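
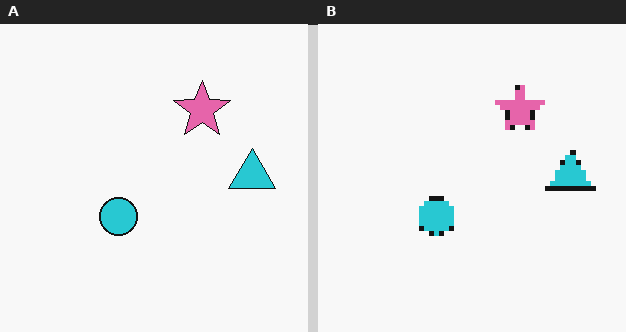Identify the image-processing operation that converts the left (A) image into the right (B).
It was lightly pixelated (a mild mosaic effect).

Shapes are reduced to large square blocks; fine edges and outlines are lost — a downscale-then-upscale (mosaic) effect.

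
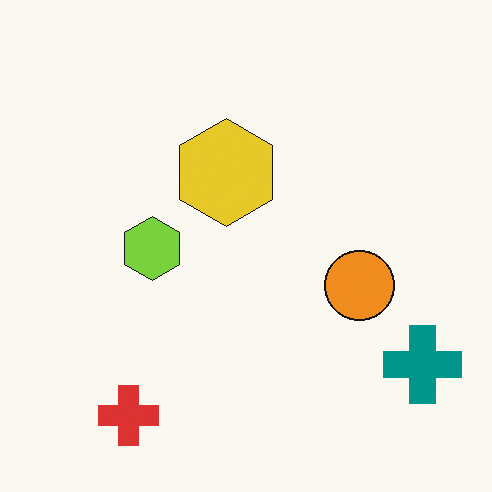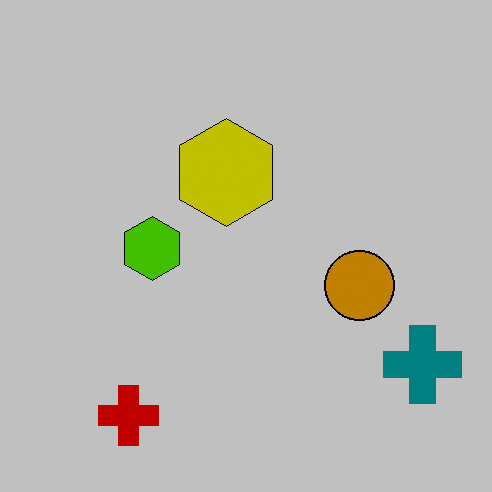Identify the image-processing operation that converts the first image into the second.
The transformation is: aggressively posterized.

Each flat color has snapped to a coarser quantized level — most visibly, the near-white background has dropped to a flat grey.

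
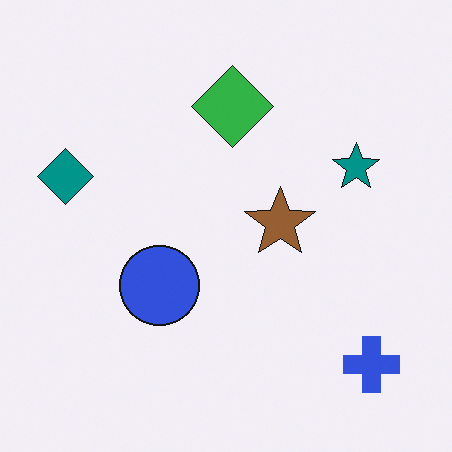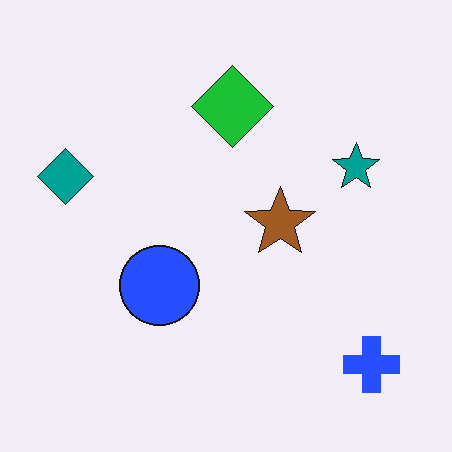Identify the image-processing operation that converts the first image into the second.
This is the original image slightly oversaturated.

All colors are more vivid — a global saturation change.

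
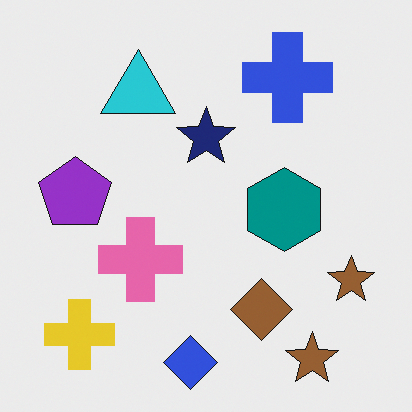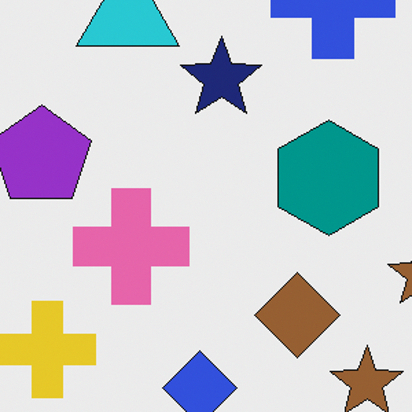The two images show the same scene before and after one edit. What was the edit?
The image was cropped slightly and scaled back up.

The visible shapes are larger and the field of view is narrower; shapes near the original edges may be partly or wholly outside the frame — a crop-and-rescale.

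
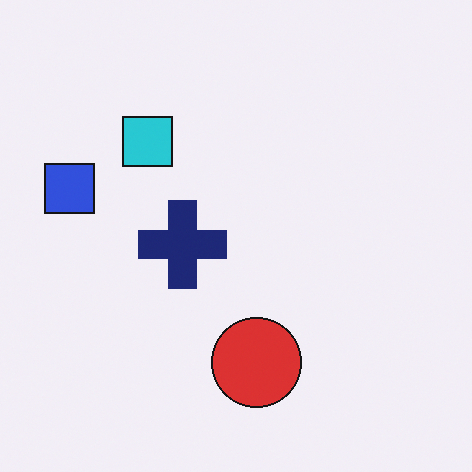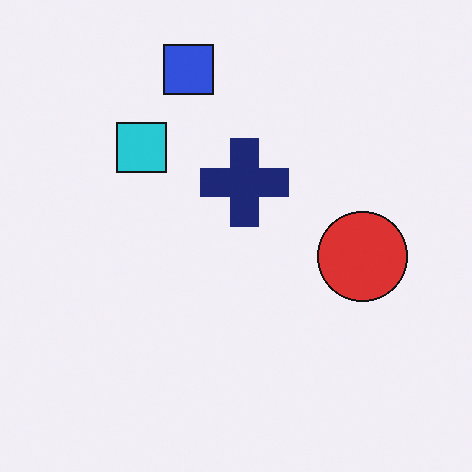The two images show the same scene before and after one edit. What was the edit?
It was transposed (reflected across the top-left ↔ bottom-right diagonal).

Shapes have swapped their row and column positions — what was in the top-right is now in the bottom-left — a diagonal reflection.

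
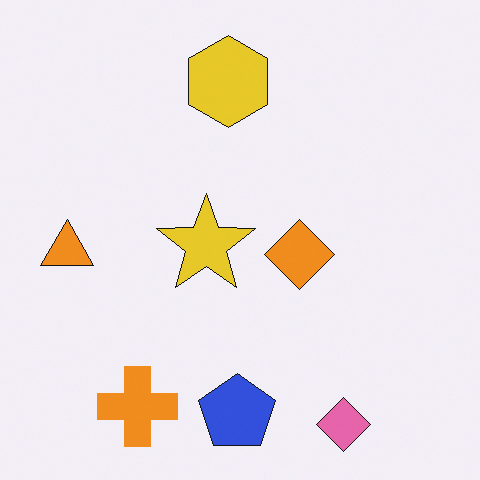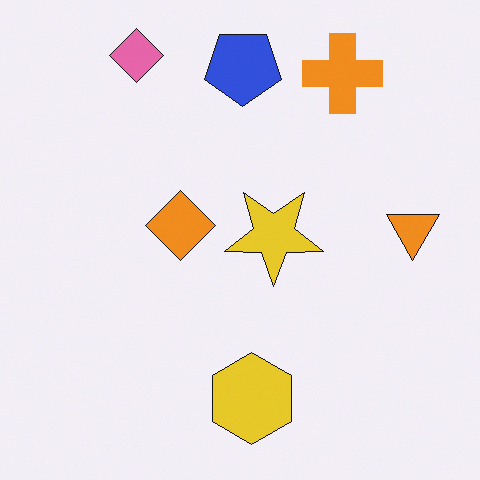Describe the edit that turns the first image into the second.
The image was rotated 180°.

The pink diamond sits in the bottom-right of the first image and the top-left of the second — consistent with a whole-image 180° rotation.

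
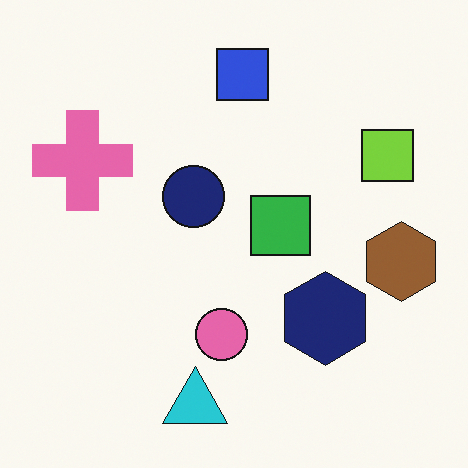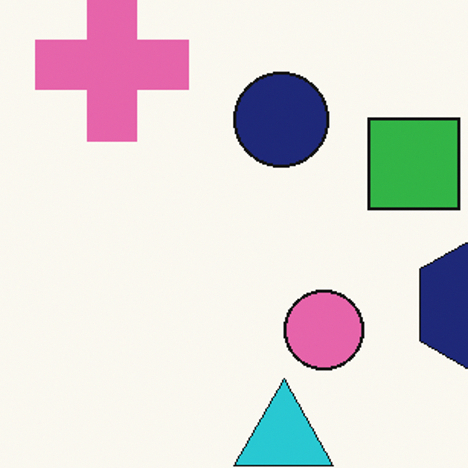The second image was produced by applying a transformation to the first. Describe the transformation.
It was cropped slightly and scaled back up.

The visible shapes are larger and the field of view is narrower; shapes near the original edges may be partly or wholly outside the frame — a crop-and-rescale.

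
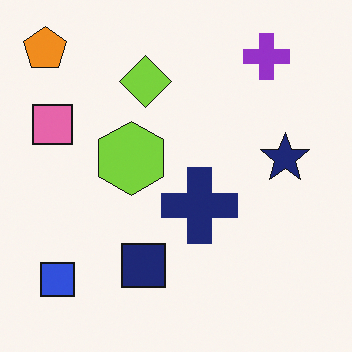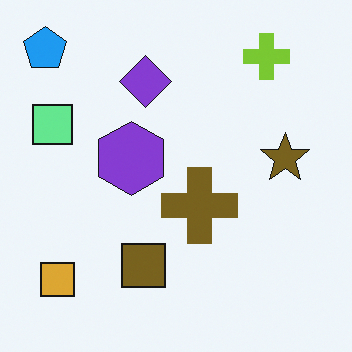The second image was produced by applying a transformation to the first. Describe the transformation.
Hue-shifted through roughly half the color wheel.

Every shape's color has rotated by the same amount around the hue wheel — a uniform hue shift.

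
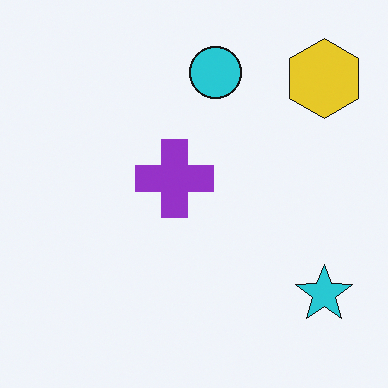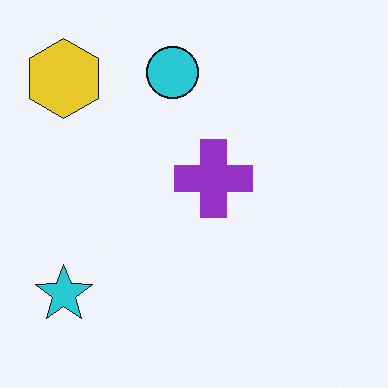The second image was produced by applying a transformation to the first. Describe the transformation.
This is the original image flipped horizontally (left ↔ right).

The yellow hexagon is in the top-right of the first image and the top-left of the second — shapes on opposite sides of the vertical midline have swapped in a mirror flip.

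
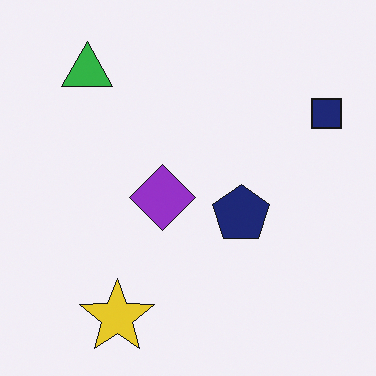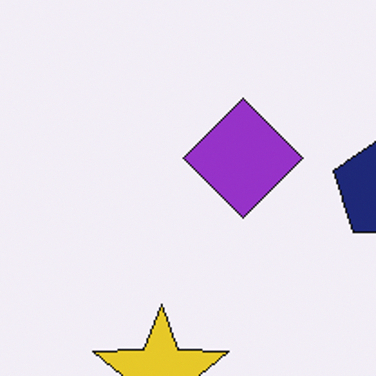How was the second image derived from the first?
This is the original image cropped to a noticeably smaller region and rescaled.

The visible shapes are larger and the field of view is narrower; shapes near the original edges may be partly or wholly outside the frame — a crop-and-rescale.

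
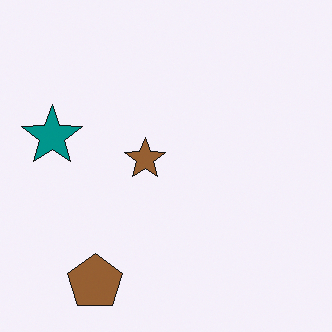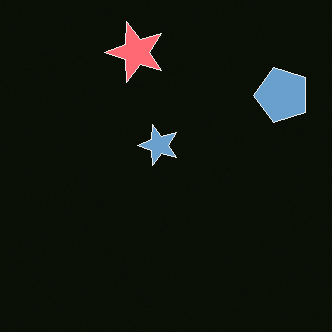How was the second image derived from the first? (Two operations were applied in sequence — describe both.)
The second image is the first transposed (reflected across the top-left ↔ bottom-right diagonal), then color-inverted (negative).

Shapes have swapped their row and column positions — what was in the top-right is now in the bottom-left — a diagonal reflection. The light background has become dark and every shape's color is its complement — a photographic negative.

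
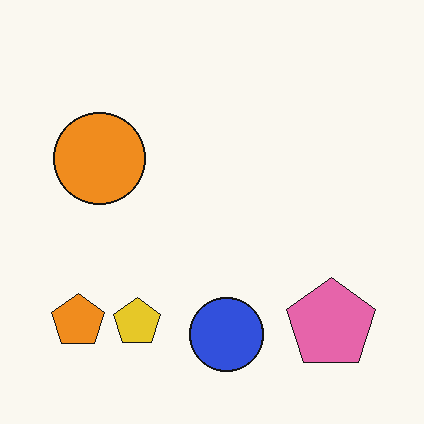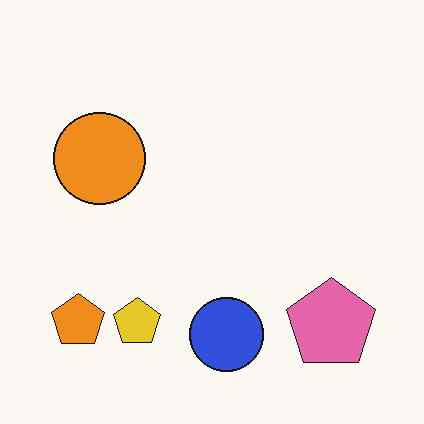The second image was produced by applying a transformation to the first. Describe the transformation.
It was given moderate JPEG compression.

Blocky 8×8 compression artifacts appear around shape edges and the flat background shows ringing — characteristic JPEG degradation.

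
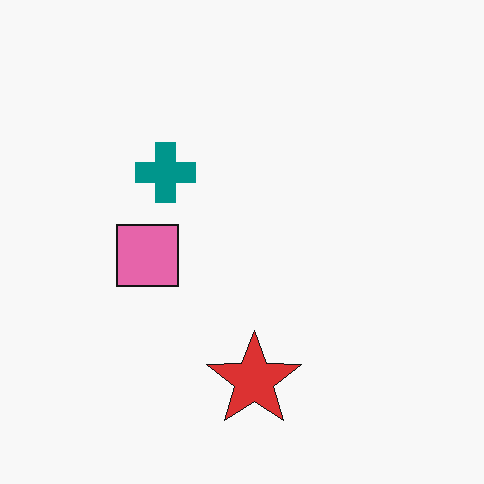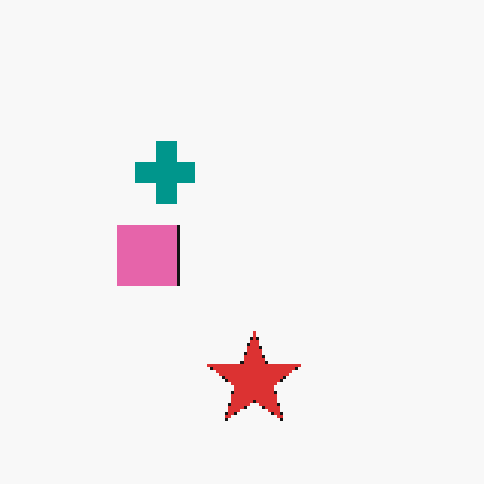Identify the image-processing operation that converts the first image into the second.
The transformation is: lightly pixelated (a mild mosaic effect).

Shapes are reduced to large square blocks; fine edges and outlines are lost — a downscale-then-upscale (mosaic) effect.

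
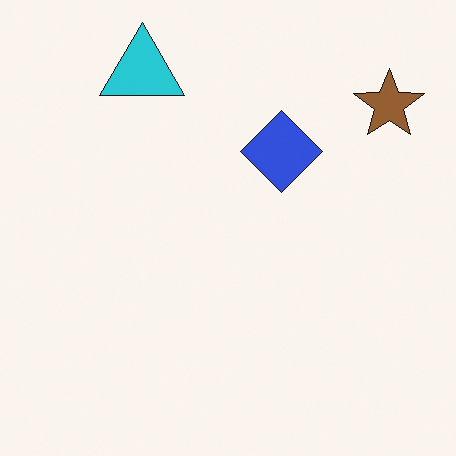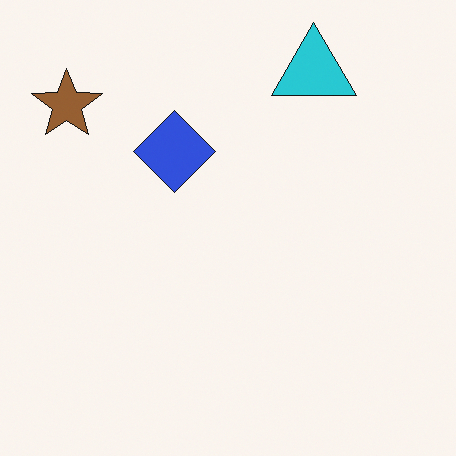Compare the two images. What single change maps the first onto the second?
The image was flipped horizontally (left ↔ right).

The brown star is in the top-right of the first image and the top-left of the second — shapes on opposite sides of the vertical midline have swapped in a mirror flip.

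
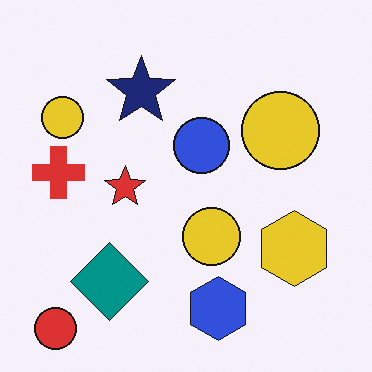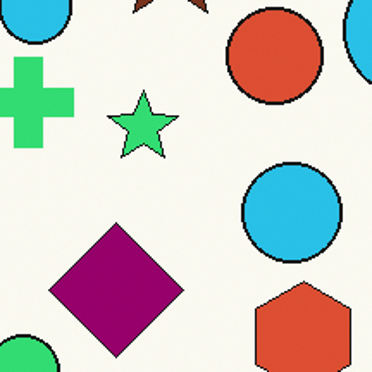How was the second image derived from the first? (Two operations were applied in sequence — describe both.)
It was cropped tightly and scaled back up, then hue-shifted through roughly a third of the color wheel.

The visible shapes are larger and the field of view is narrower; shapes near the original edges may be partly or wholly outside the frame — a crop-and-rescale. Every shape's color has rotated by the same amount around the hue wheel — a uniform hue shift.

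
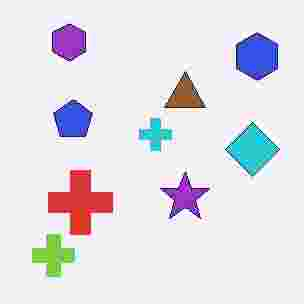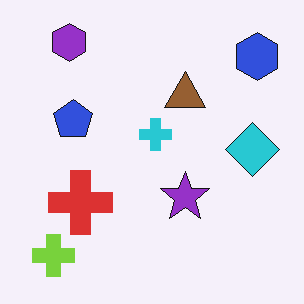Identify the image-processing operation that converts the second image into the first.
The transformation is: heavily JPEG-compressed with obvious blocking artifacts.

Blocky 8×8 compression artifacts appear around shape edges and the flat background shows ringing — characteristic JPEG degradation.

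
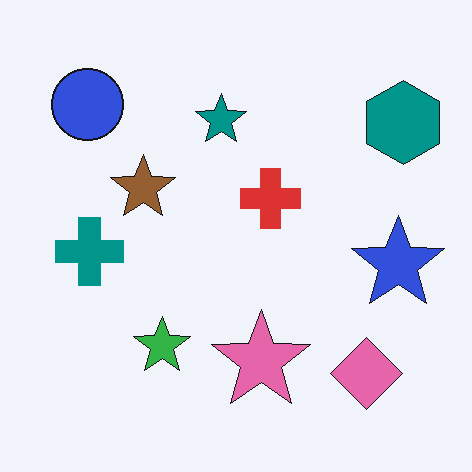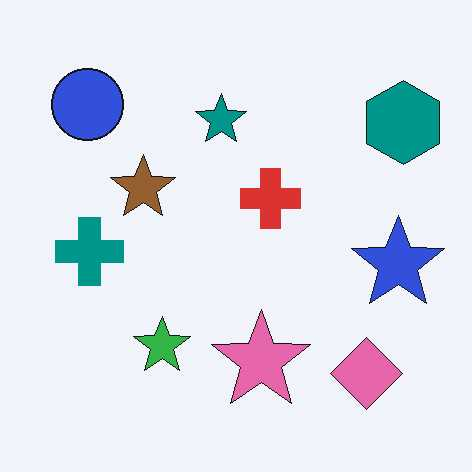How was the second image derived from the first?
JPEG-compressed with visible artifacts.

Blocky 8×8 compression artifacts appear around shape edges and the flat background shows ringing — characteristic JPEG degradation.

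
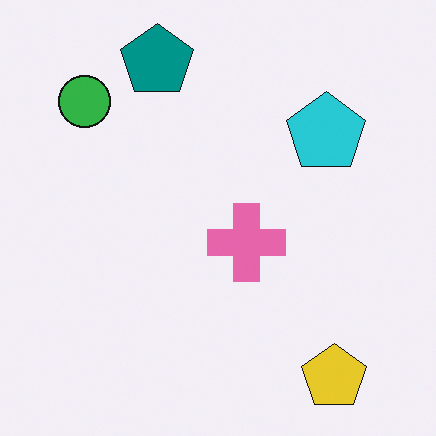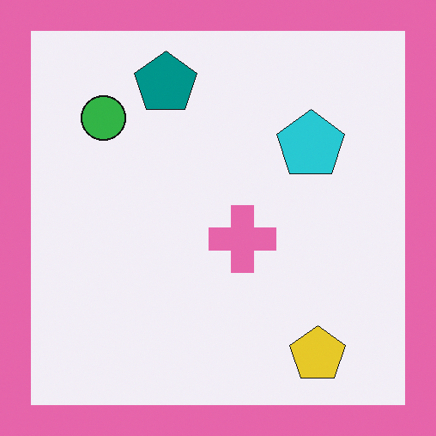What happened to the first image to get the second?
Framed with a pink border.

A solid pink frame runs around the edge of the second image, with the content slightly shrunk inside it.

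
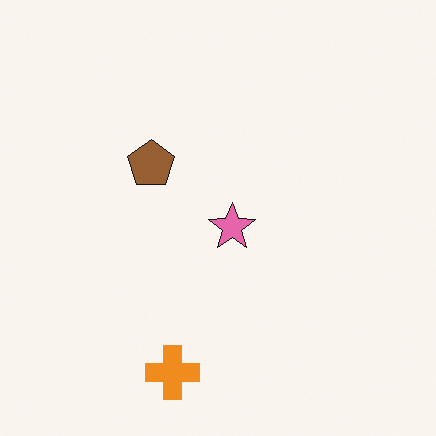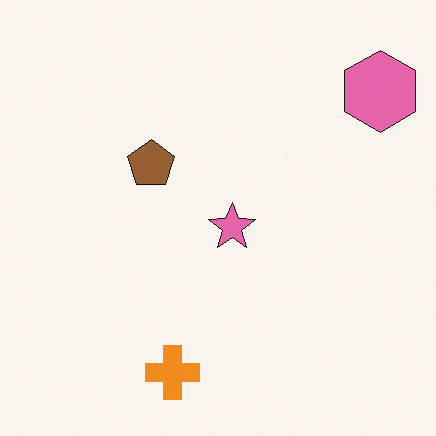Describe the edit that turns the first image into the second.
The image was overlaid with an additional pink hexagon.

A pink hexagon appears in the second image that is absent from the first.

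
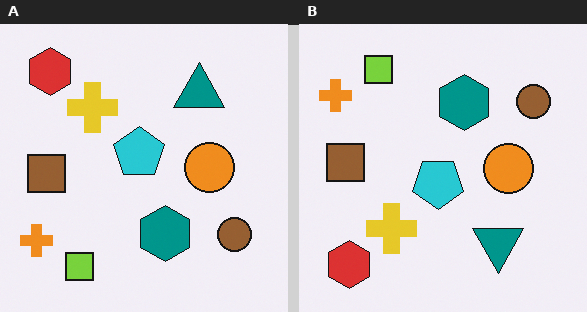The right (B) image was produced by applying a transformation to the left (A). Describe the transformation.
Flipped vertically (top ↔ bottom).

The lime square is in the bottom-left of the left (A) image and the top-left of the right (B) — shapes on opposite sides of the horizontal midline have swapped in a mirror flip.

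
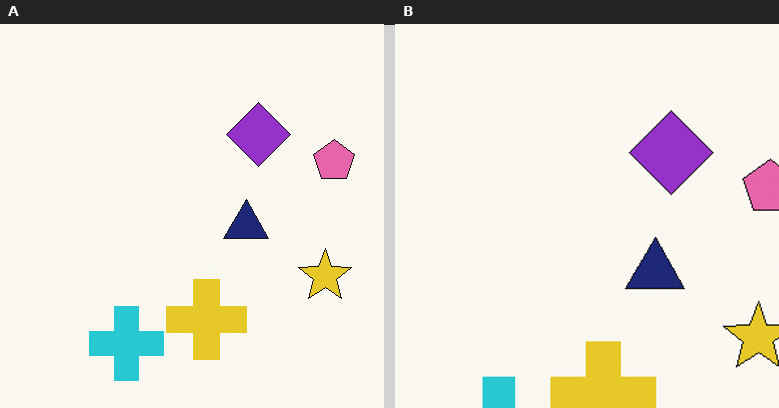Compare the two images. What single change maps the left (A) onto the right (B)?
This is the original image cropped slightly and scaled back up.

The visible shapes are larger and the field of view is narrower; shapes near the original edges may be partly or wholly outside the frame — a crop-and-rescale.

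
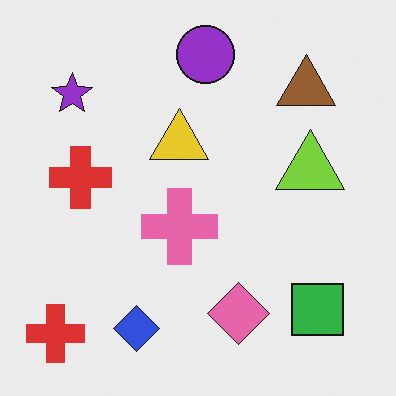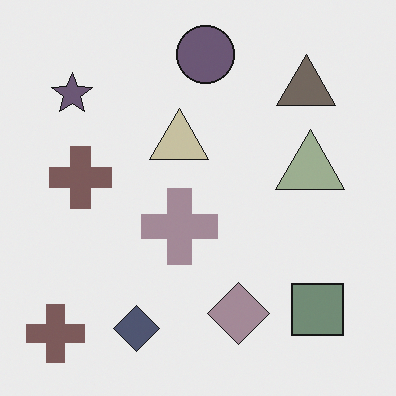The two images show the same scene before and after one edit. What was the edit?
This is the original image heavily desaturated.

All colors are more muted and greyish — a global saturation change.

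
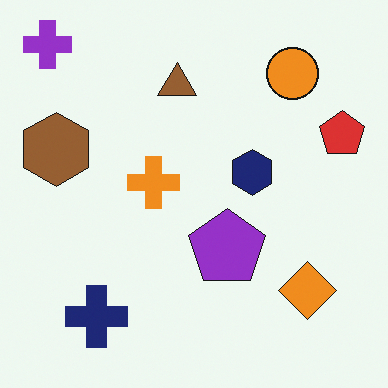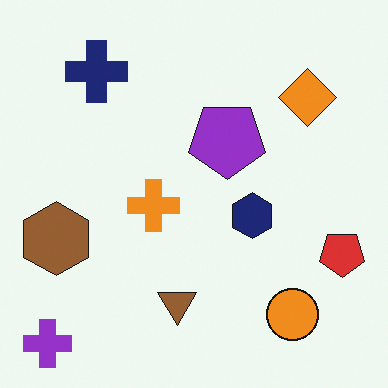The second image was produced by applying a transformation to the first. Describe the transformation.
Flipped vertically (top ↔ bottom).

The purple cross is in the top-left of the first image and the bottom-left of the second — shapes on opposite sides of the horizontal midline have swapped in a mirror flip.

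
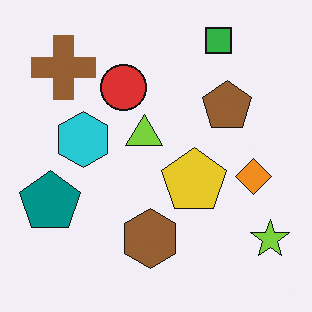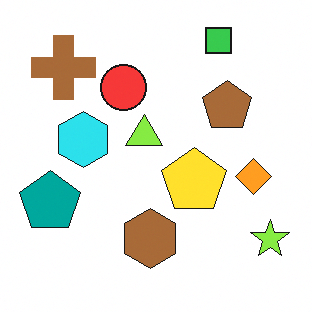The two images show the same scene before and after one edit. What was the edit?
The second image is the first slightly brightened.

Every pixel — background and shapes alike — is uniformly brightened.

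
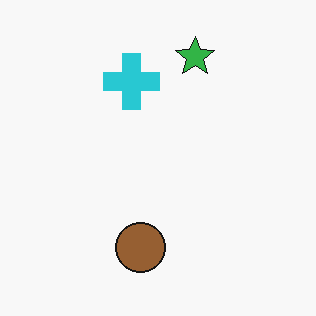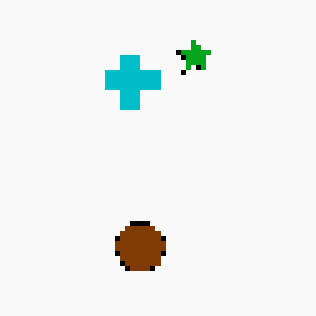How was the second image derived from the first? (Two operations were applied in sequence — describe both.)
It was lightly pixelated (a mild mosaic effect), then given slightly increased contrast.

Shapes are reduced to large square blocks; fine edges and outlines are lost — a downscale-then-upscale (mosaic) effect. Tones are pushed away from mid-grey across the whole image — a global contrast change.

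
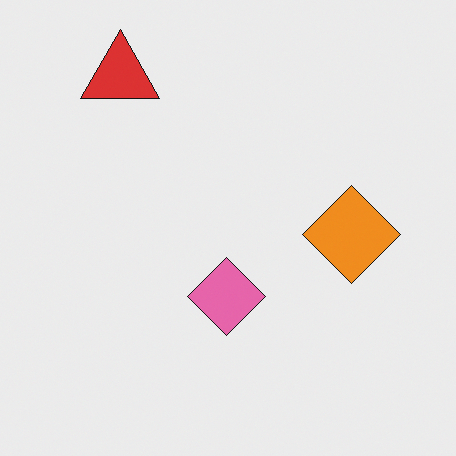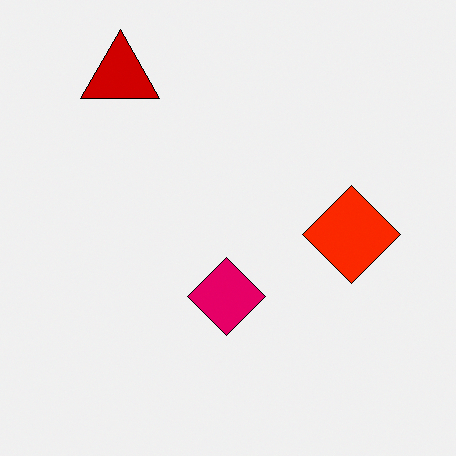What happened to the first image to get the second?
The second image is the first given much higher contrast.

Tones are pushed away from mid-grey across the whole image — a global contrast change.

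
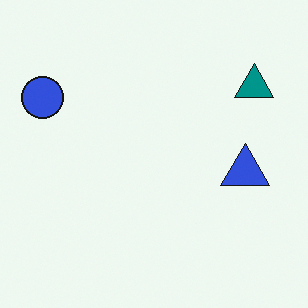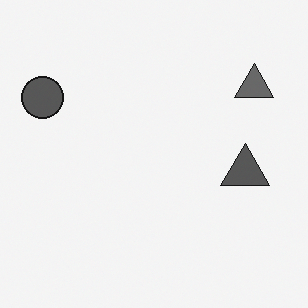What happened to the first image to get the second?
Converted to grayscale.

All color is removed — every shape is now a shade of grey.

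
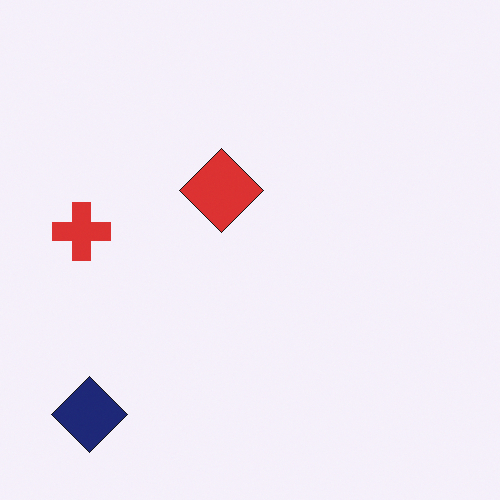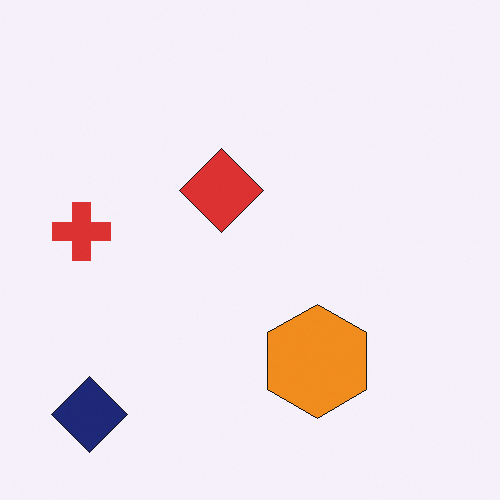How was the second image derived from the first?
The image was overlaid with an additional orange hexagon.

An orange hexagon appears in the second image that is absent from the first.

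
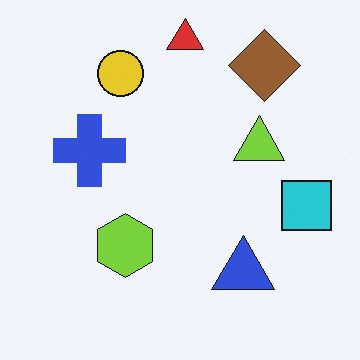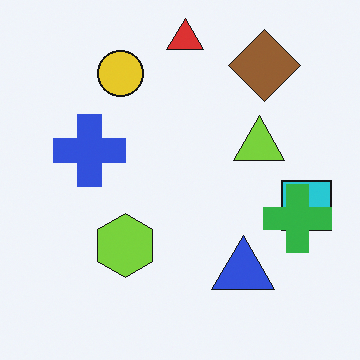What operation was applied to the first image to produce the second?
It was overlaid with an additional green cross.

A green cross appears in the second image that is absent from the first.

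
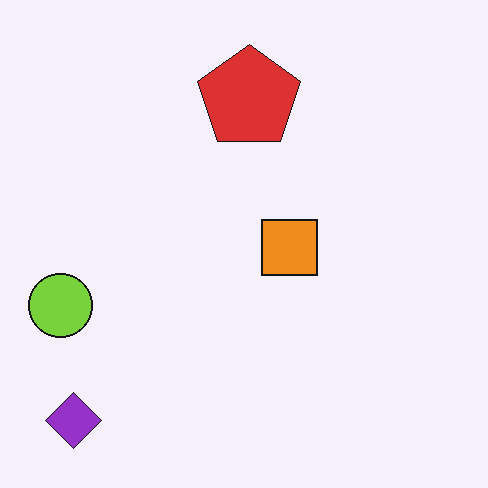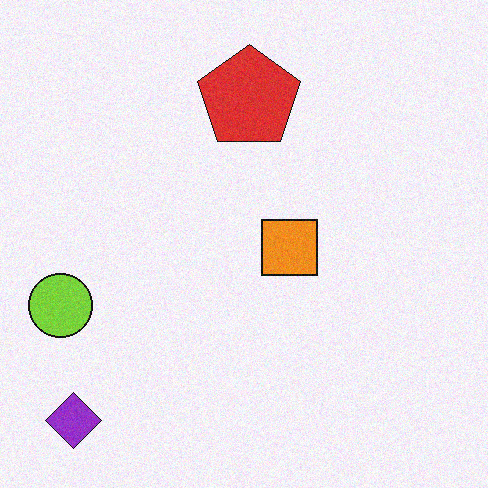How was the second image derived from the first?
The image was degraded with light additive noise.

Random speckle covers the whole image, including the flat background.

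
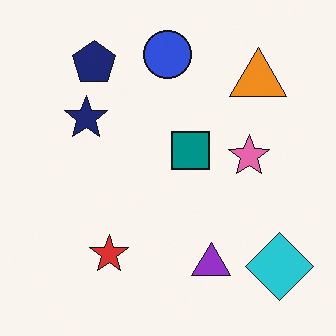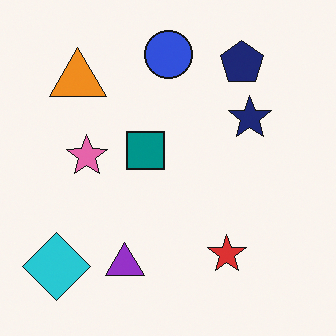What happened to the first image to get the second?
Flipped horizontally (left ↔ right).

The cyan diamond is in the bottom-right of the first image and the bottom-left of the second — shapes on opposite sides of the vertical midline have swapped in a mirror flip.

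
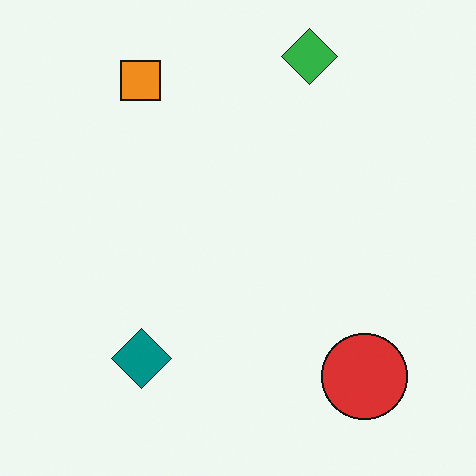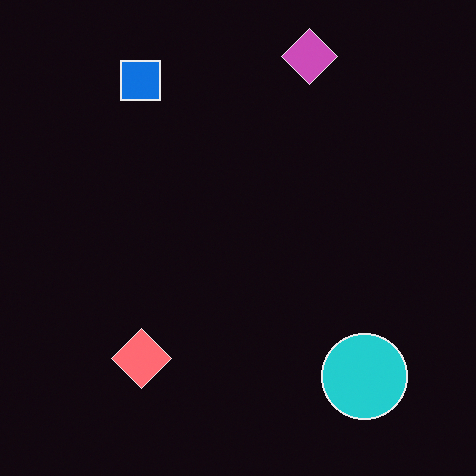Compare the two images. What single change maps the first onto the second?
The transformation is: color-inverted (negative).

The light background has become dark and every shape's color is its complement — a photographic negative.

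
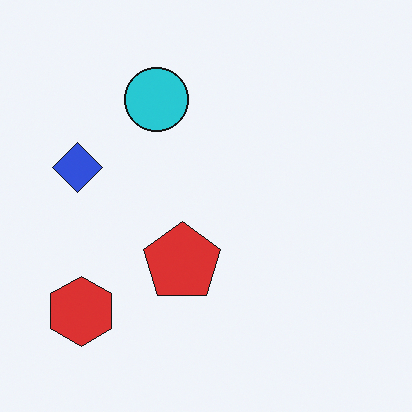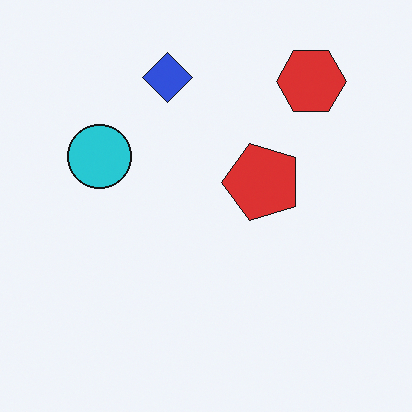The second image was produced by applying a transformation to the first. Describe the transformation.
Transposed (reflected across the top-left ↔ bottom-right diagonal).

Shapes have swapped their row and column positions — what was in the top-right is now in the bottom-left — a diagonal reflection.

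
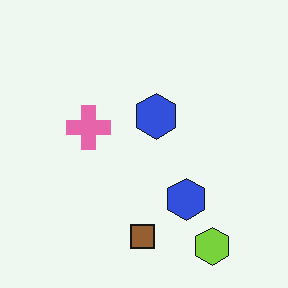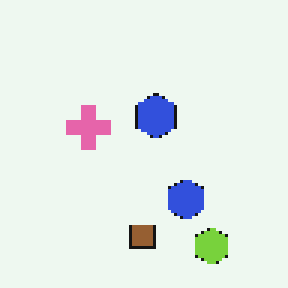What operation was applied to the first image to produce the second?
The second image is the first lightly pixelated (a mild mosaic effect).

Shapes are reduced to large square blocks; fine edges and outlines are lost — a downscale-then-upscale (mosaic) effect.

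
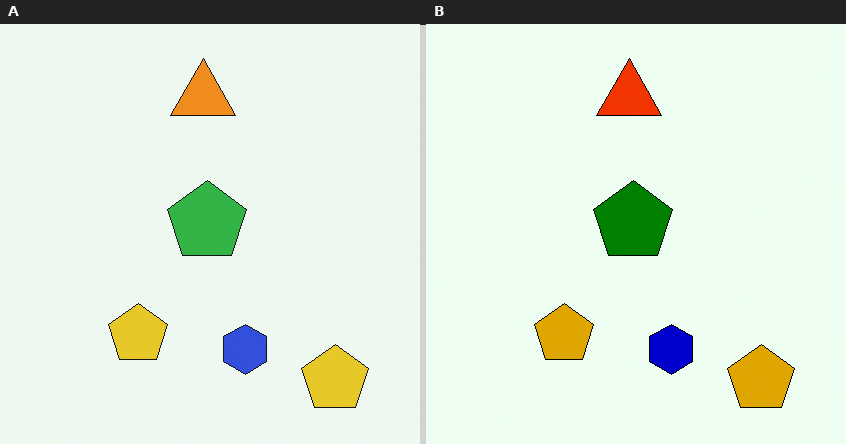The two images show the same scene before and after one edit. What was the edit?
It was given much higher contrast.

Tones are pushed away from mid-grey across the whole image — a global contrast change.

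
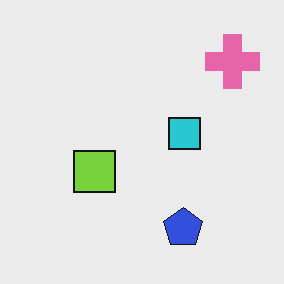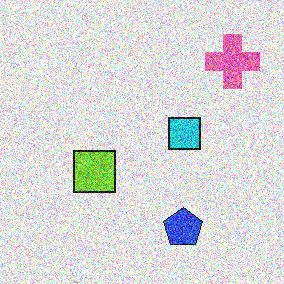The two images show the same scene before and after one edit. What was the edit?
Degraded with heavy additive noise.

Random speckle covers the whole image, including the flat background.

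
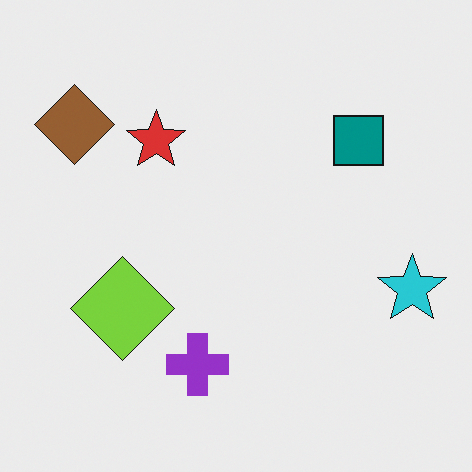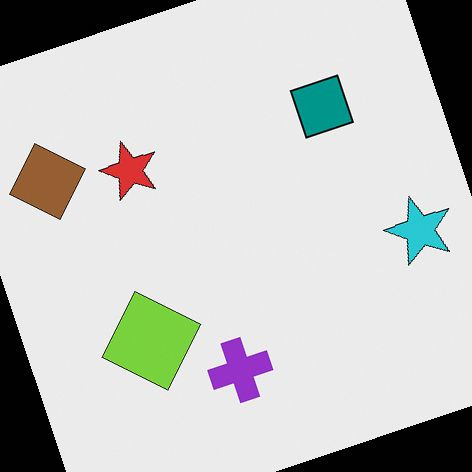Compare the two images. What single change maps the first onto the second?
This is the original image rotated counter-clockwise by a clearly visible amount.

Every shape is tilted by the same angle and the image corners show triangular fill wedges — a whole-image rotation by a non-right angle.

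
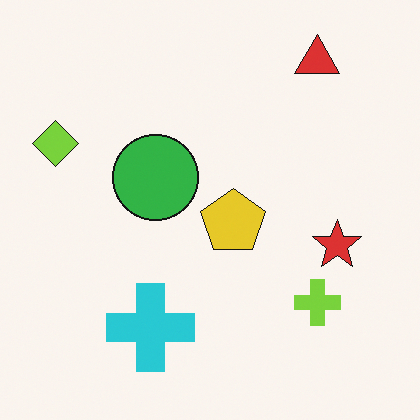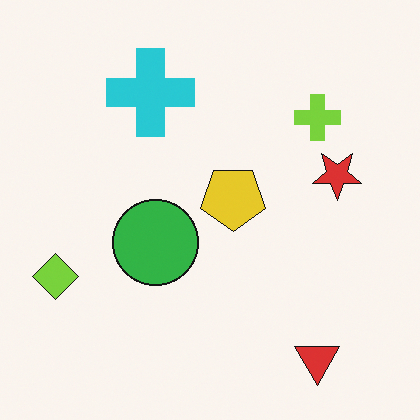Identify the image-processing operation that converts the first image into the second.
The transformation is: flipped vertically (top ↔ bottom).

The red triangle is in the top-right of the first image and the bottom-right of the second — shapes on opposite sides of the horizontal midline have swapped in a mirror flip.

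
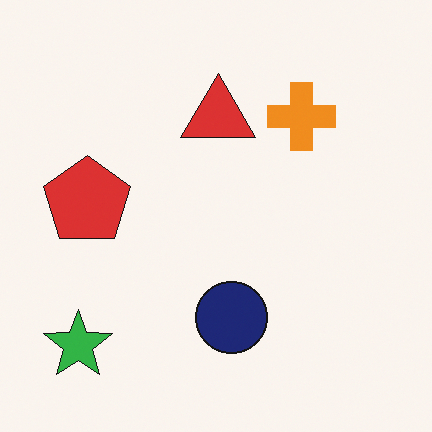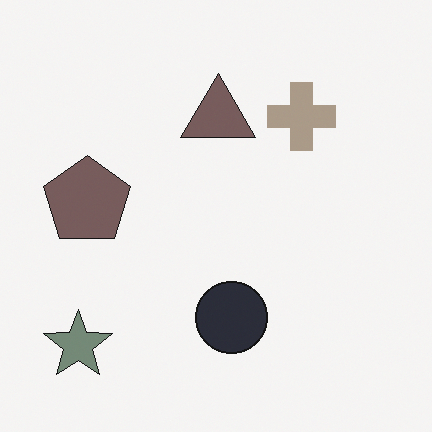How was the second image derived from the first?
Made much more muted (saturation change).

All colors are more muted and greyish — a global saturation change.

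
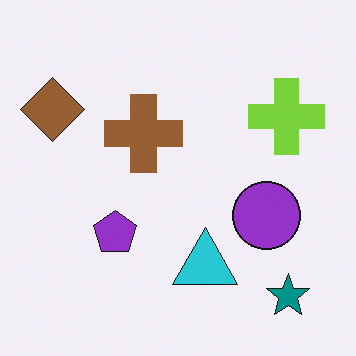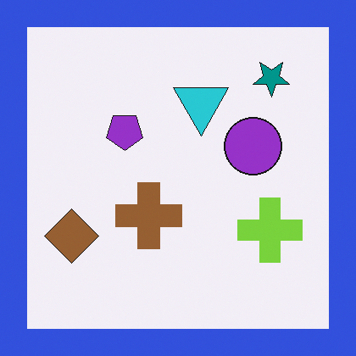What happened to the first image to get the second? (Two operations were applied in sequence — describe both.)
Flipped vertically (top ↔ bottom), then framed with a blue border.

The teal star is in the bottom-right of the first image and the top-right of the second — shapes on opposite sides of the horizontal midline have swapped in a mirror flip. A solid blue frame runs around the edge of the second image, with the content slightly shrunk inside it.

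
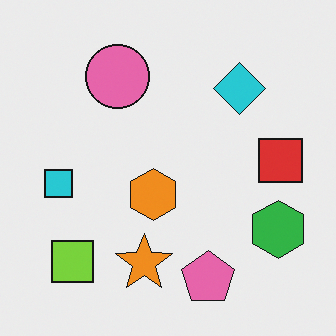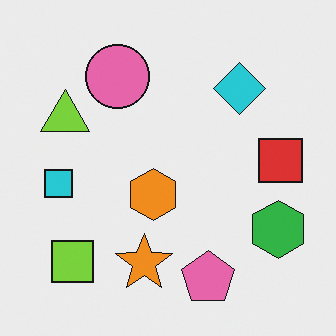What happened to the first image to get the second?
It was overlaid with an additional lime triangle.

A lime triangle appears in the second image that is absent from the first.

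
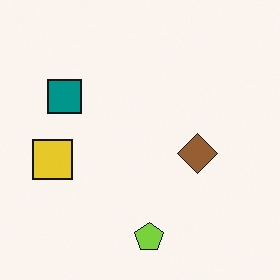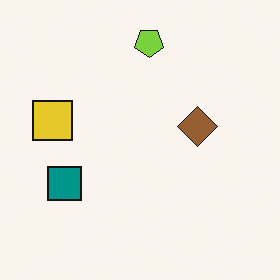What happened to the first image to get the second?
The transformation is: flipped vertically (top ↔ bottom).

The lime pentagon is in the bottom of the first image and the top of the second — shapes on opposite sides of the horizontal midline have swapped in a mirror flip.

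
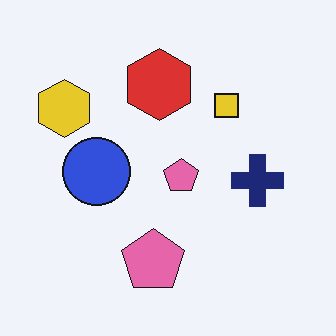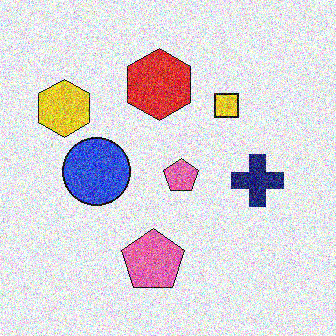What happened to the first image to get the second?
Degraded with strong gaussian noise.

Random speckle covers the whole image, including the flat background.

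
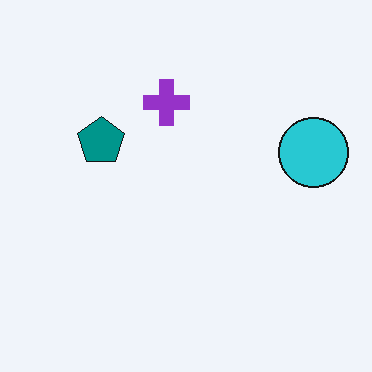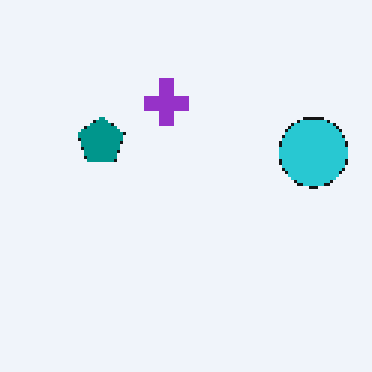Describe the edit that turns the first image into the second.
The image was mildly pixelated.

Shapes are reduced to large square blocks; fine edges and outlines are lost — a downscale-then-upscale (mosaic) effect.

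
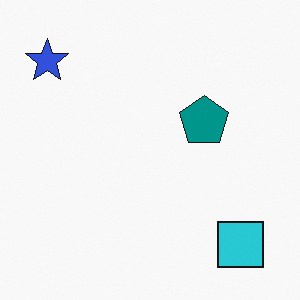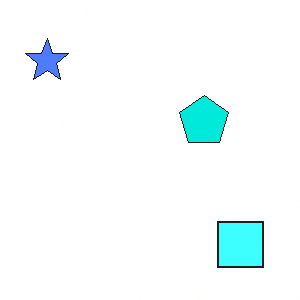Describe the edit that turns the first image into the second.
The image was noticeably brightened.

Every pixel — background and shapes alike — is uniformly brightened.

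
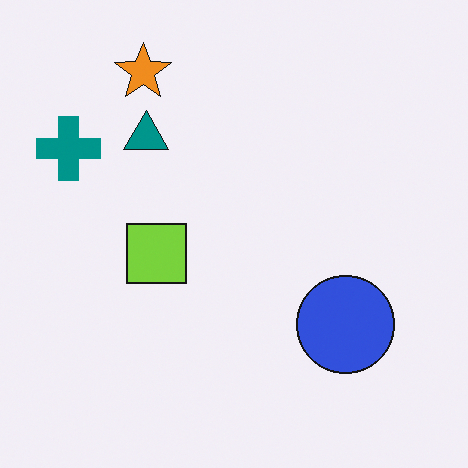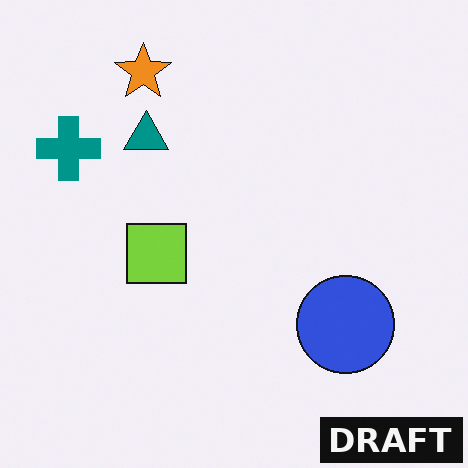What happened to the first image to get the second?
The image was watermarked with the text "DRAFT" in the lower-right corner.

A dark label reading "DRAFT" appears in the lower-right corner.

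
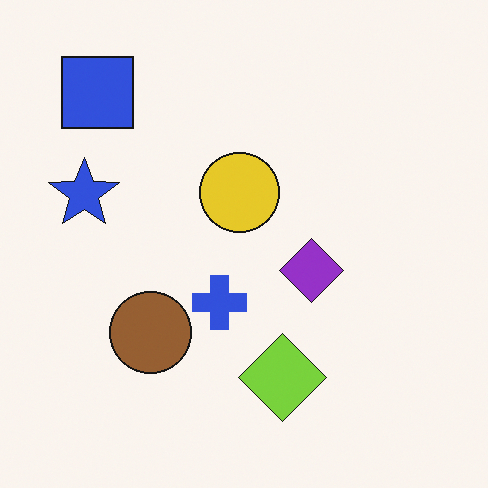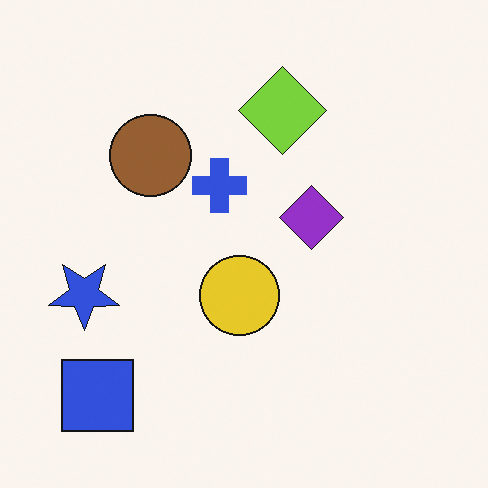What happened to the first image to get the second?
This is the original image flipped vertically (top ↔ bottom).

The blue square is in the top-left of the first image and the bottom-left of the second — shapes on opposite sides of the horizontal midline have swapped in a mirror flip.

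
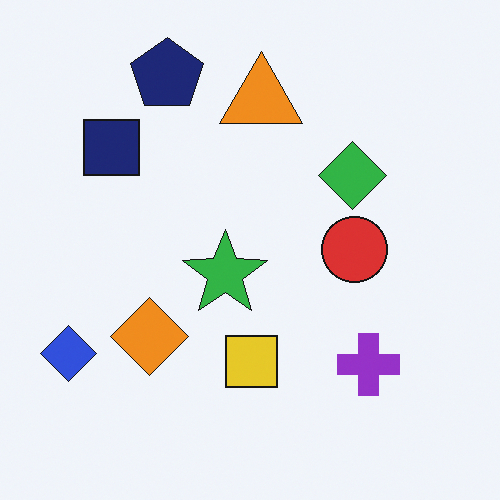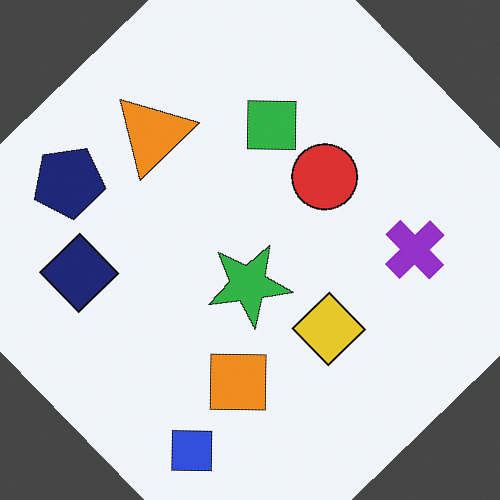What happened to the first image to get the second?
The image was rotated counter-clockwise by a large amount — several tens of degrees.

Every shape is tilted by the same angle and the image corners show triangular fill wedges — a whole-image rotation by a non-right angle.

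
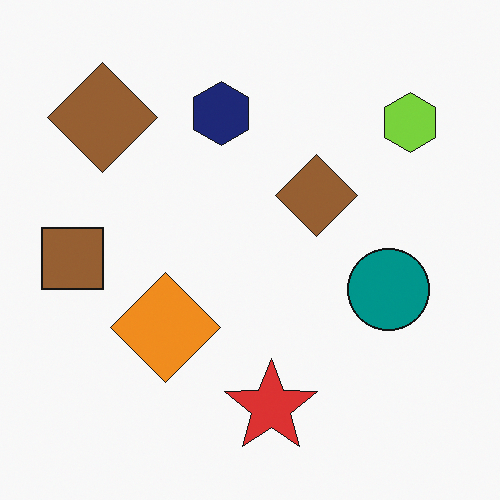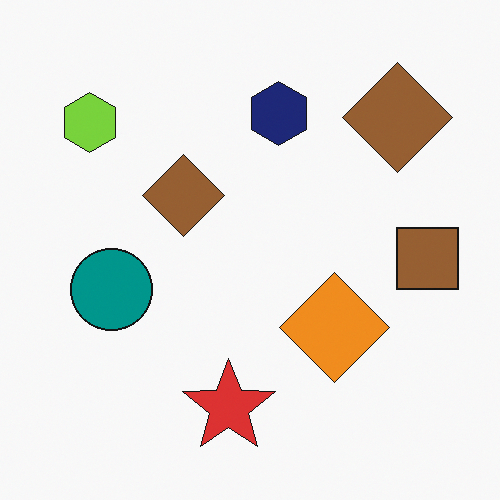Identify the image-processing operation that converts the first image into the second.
The image was flipped horizontally (left ↔ right).

The brown square is in the left of the first image and the right of the second — shapes on opposite sides of the vertical midline have swapped in a mirror flip.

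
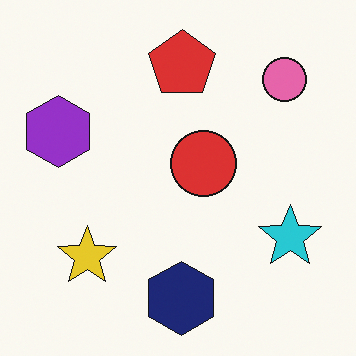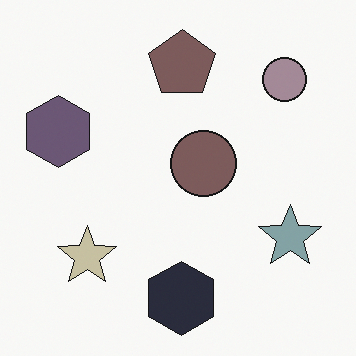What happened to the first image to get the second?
Heavily desaturated.

All colors are more muted and greyish — a global saturation change.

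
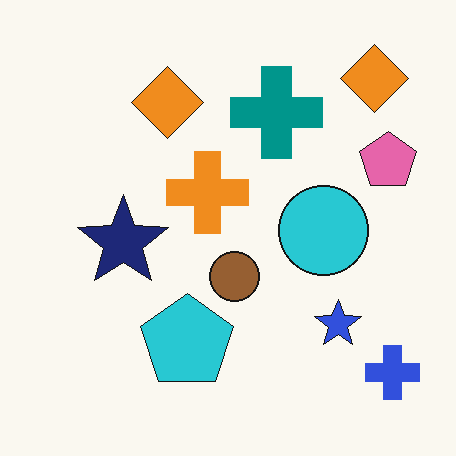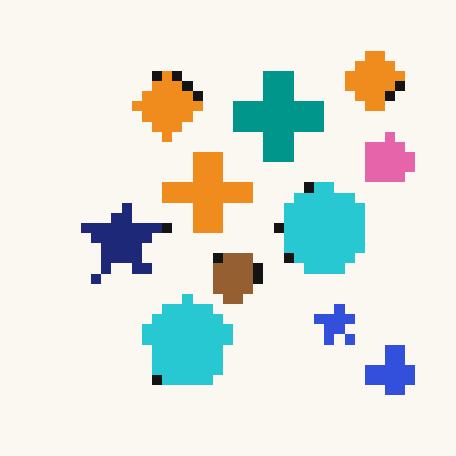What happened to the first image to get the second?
The second image is the first coarsely pixelated.

Shapes are reduced to large square blocks; fine edges and outlines are lost — a downscale-then-upscale (mosaic) effect.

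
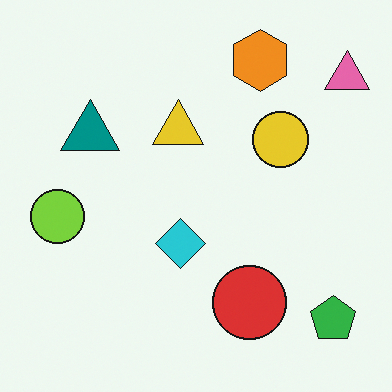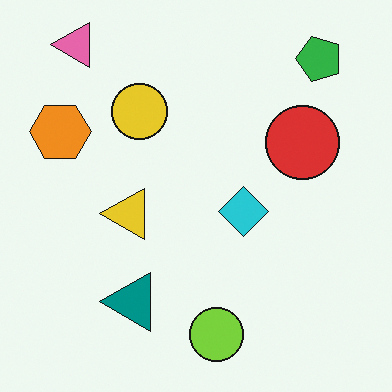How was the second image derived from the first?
The second image is the first rotated 90° counter-clockwise.

The pink triangle sits in the top-right of the first image and the top-left of the second — consistent with a whole-image 90° counter-clockwise rotation.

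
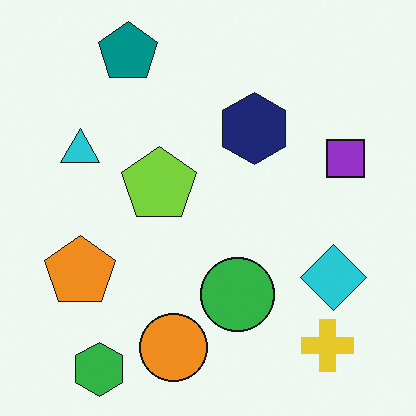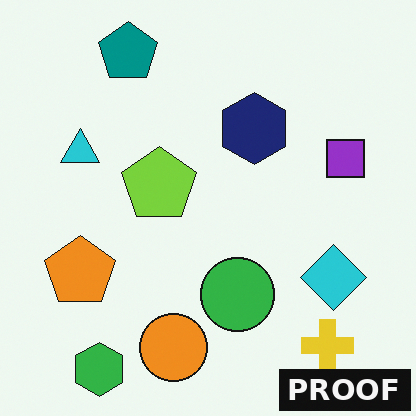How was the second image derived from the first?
This is the original image watermarked with the text "PROOF" in the lower-right corner.

A dark label reading "PROOF" appears in the lower-right corner.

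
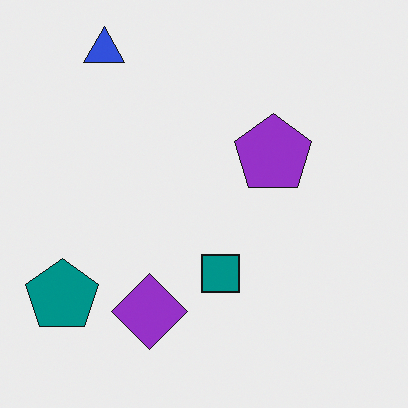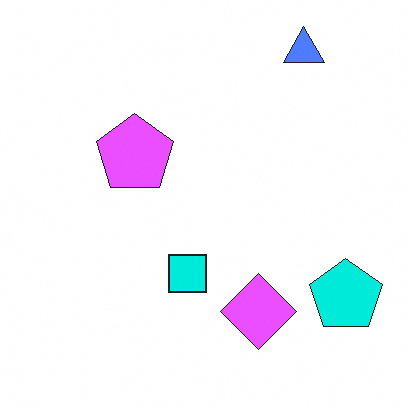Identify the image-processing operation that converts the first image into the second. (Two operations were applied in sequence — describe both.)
It was flipped horizontally (left ↔ right), then brightened a lot.

The teal pentagon is in the bottom-left of the first image and the bottom-right of the second — shapes on opposite sides of the vertical midline have swapped in a mirror flip. Every pixel — background and shapes alike — is uniformly brightened.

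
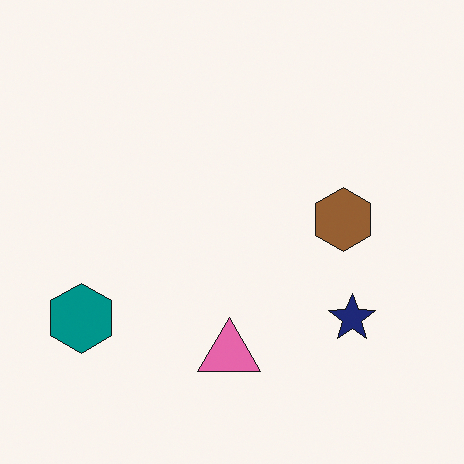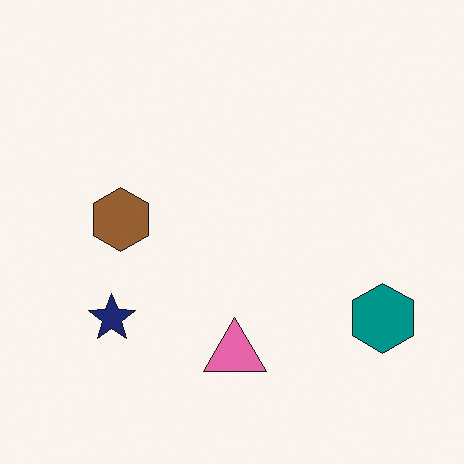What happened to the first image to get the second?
This is the original image flipped horizontally (left ↔ right).

The teal hexagon is in the bottom-left of the first image and the bottom-right of the second — shapes on opposite sides of the vertical midline have swapped in a mirror flip.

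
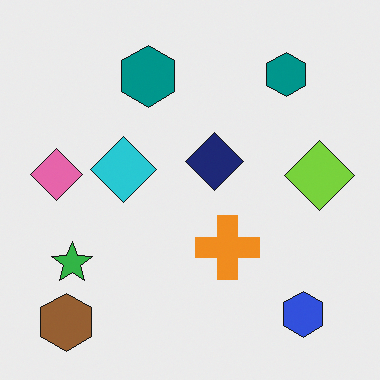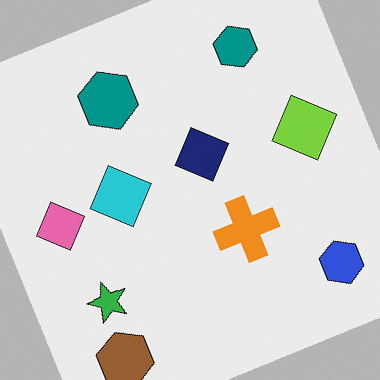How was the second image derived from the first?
The second image is the first rotated counter-clockwise by a moderate amount.

Every shape is tilted by the same angle and the image corners show triangular fill wedges — a whole-image rotation by a non-right angle.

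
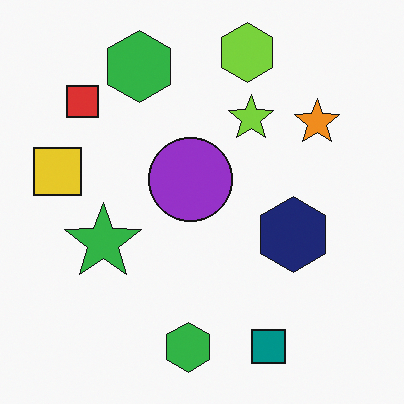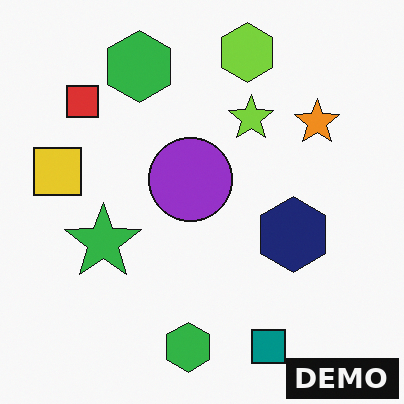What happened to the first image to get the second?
The second image is the first watermarked with the text "DEMO" in the lower-right corner.

A dark label reading "DEMO" appears in the lower-right corner.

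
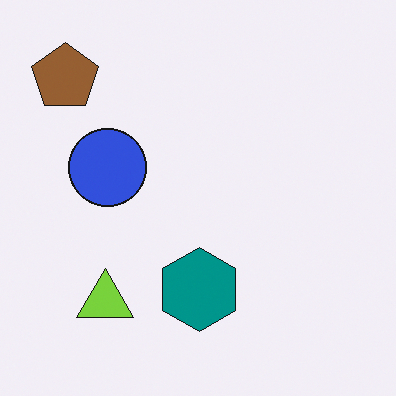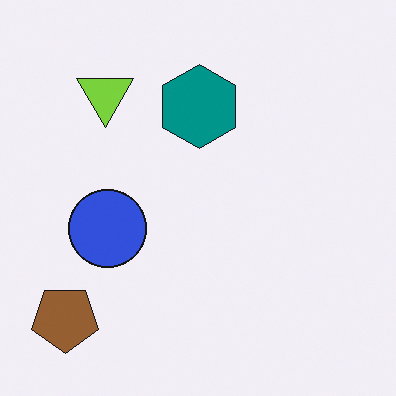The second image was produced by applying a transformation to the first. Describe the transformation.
The second image is the first flipped vertically (top ↔ bottom).

The brown pentagon is in the top-left of the first image and the bottom-left of the second — shapes on opposite sides of the horizontal midline have swapped in a mirror flip.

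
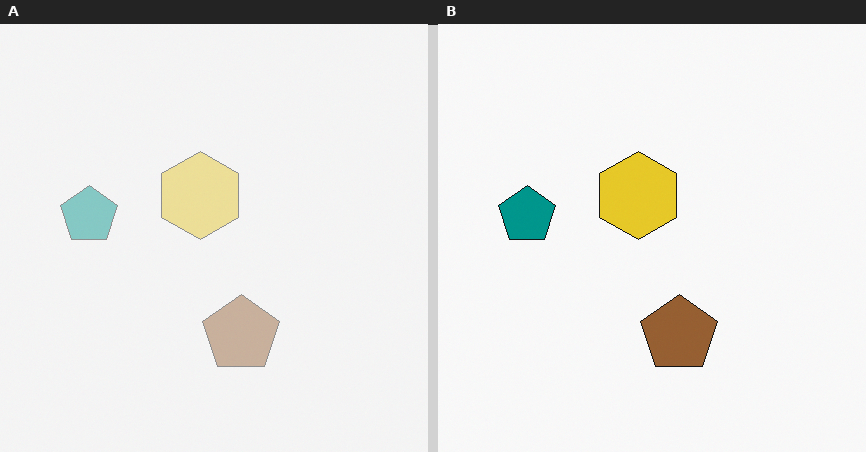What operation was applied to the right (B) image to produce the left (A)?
The image was given much lower contrast.

Tones are pushed toward mid-grey across the whole image — a global contrast change.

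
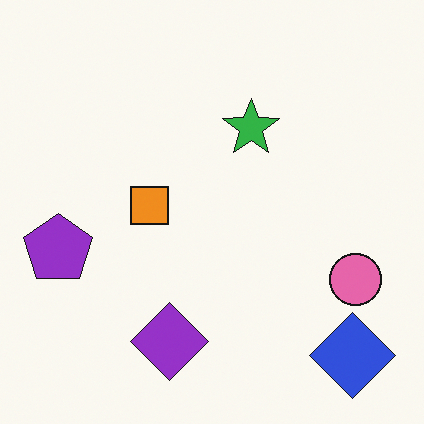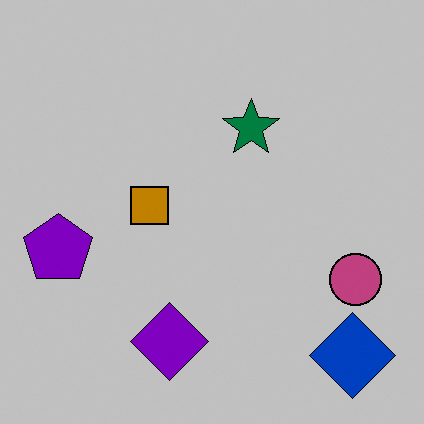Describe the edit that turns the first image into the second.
Heavily posterized to just a handful of flat colors.

Each flat color has snapped to a coarser quantized level — most visibly, the near-white background has dropped to a flat grey.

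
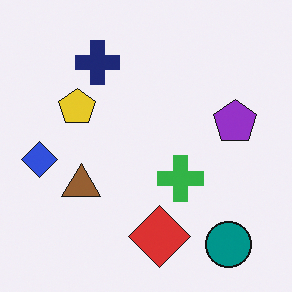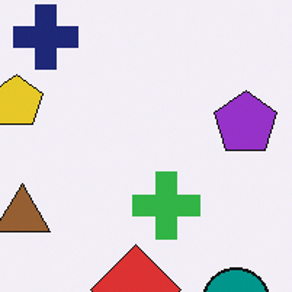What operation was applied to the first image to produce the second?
Cropped to a modestly smaller region and rescaled.

The visible shapes are larger and the field of view is narrower; shapes near the original edges may be partly or wholly outside the frame — a crop-and-rescale.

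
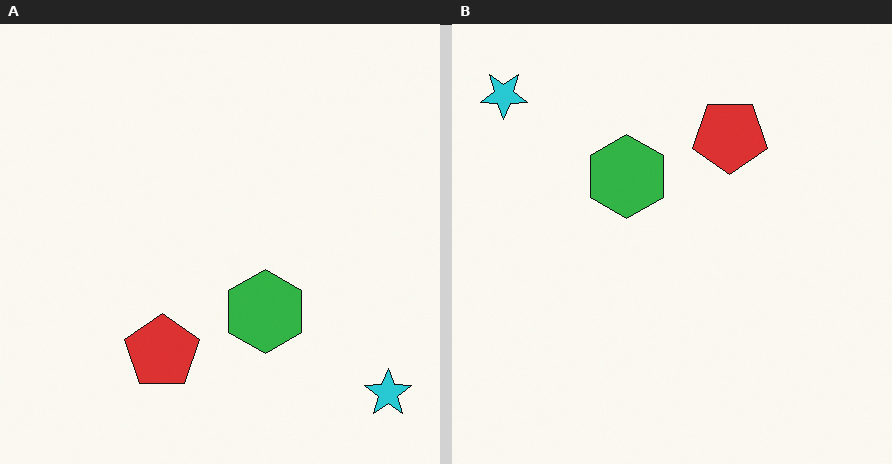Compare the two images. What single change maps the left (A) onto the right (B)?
The transformation is: rotated 180°.

The cyan star sits in the bottom-right of the left (A) image and the top-left of the right (B) — consistent with a whole-image 180° rotation.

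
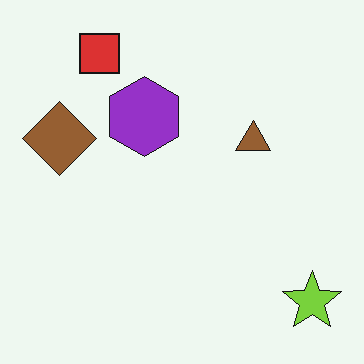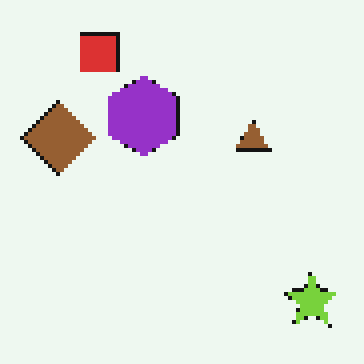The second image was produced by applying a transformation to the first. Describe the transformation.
The transformation is: lightly pixelated (a mild mosaic effect).

Shapes are reduced to large square blocks; fine edges and outlines are lost — a downscale-then-upscale (mosaic) effect.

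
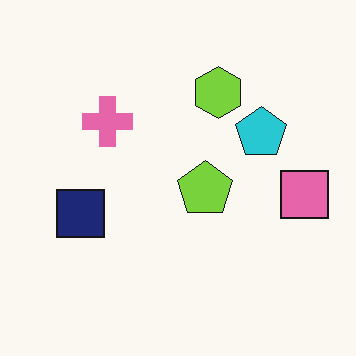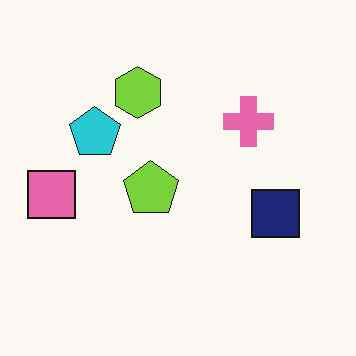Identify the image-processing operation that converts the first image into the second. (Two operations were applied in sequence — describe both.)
The second image is the first flipped horizontally (left ↔ right), then given moderate JPEG compression.

The pink square is in the right of the first image and the left of the second — shapes on opposite sides of the vertical midline have swapped in a mirror flip. Blocky 8×8 compression artifacts appear around shape edges and the flat background shows ringing — characteristic JPEG degradation.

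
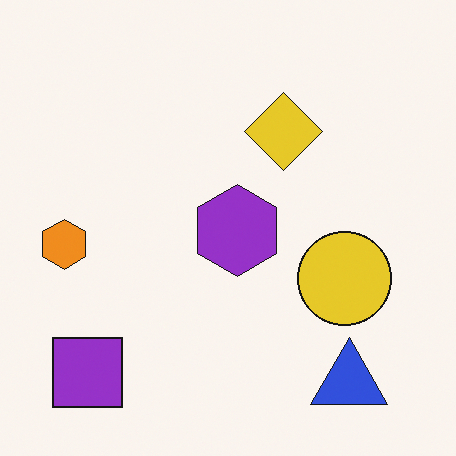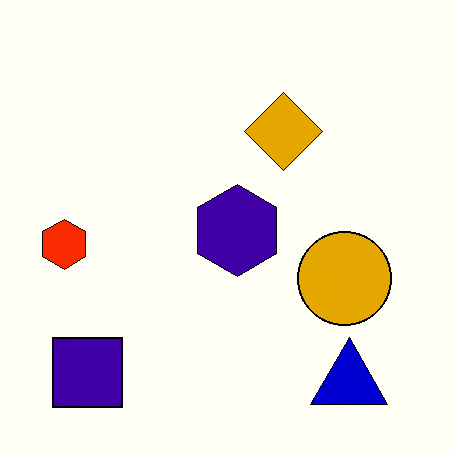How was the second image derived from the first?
Boosted in contrast.

Tones are pushed away from mid-grey across the whole image — a global contrast change.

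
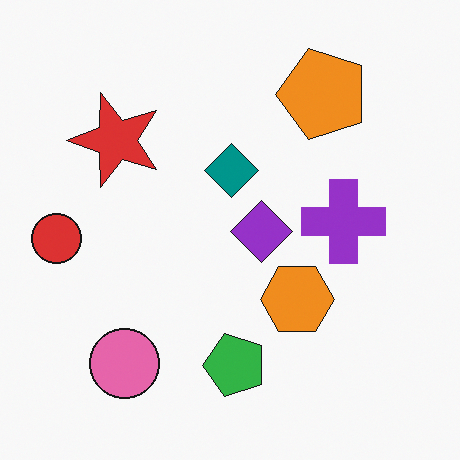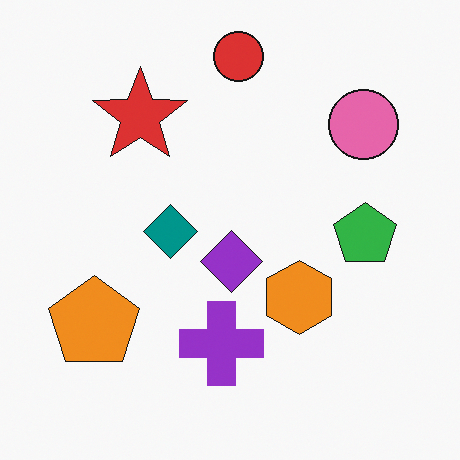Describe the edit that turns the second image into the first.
The first image is the second transposed (reflected across the top-left ↔ bottom-right diagonal).

Shapes have swapped their row and column positions — what was in the top-right is now in the bottom-left — a diagonal reflection.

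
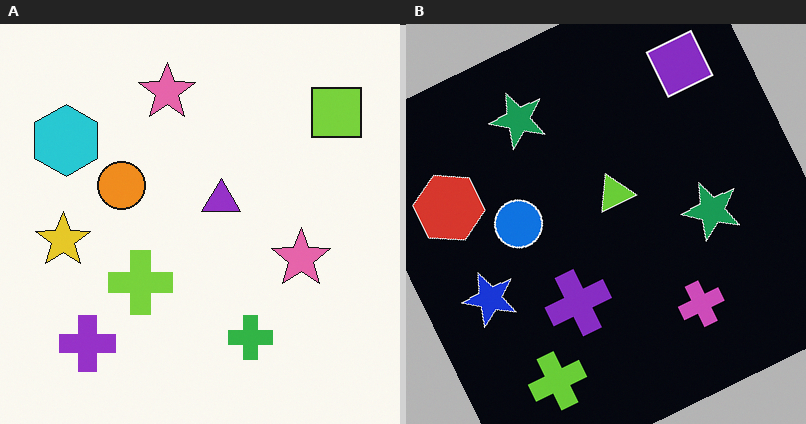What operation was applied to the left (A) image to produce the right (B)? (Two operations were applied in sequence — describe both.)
This is the original image color-inverted (negative), then rotated counter-clockwise by a clearly visible amount.

The light background has become dark and every shape's color is its complement — a photographic negative. Every shape is tilted by the same angle and the image corners show triangular fill wedges — a whole-image rotation by a non-right angle.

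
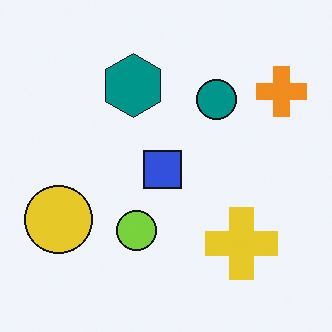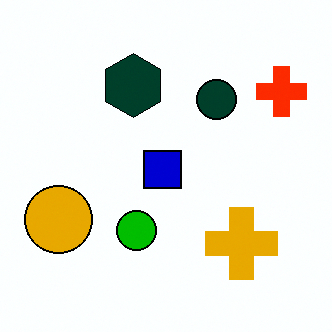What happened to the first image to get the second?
It was boosted in contrast.

Tones are pushed away from mid-grey across the whole image — a global contrast change.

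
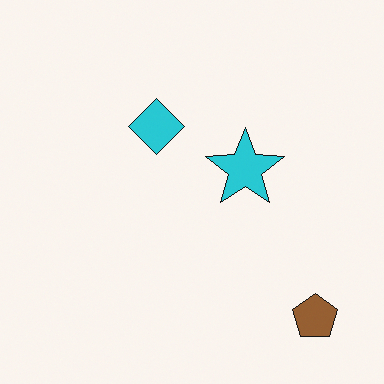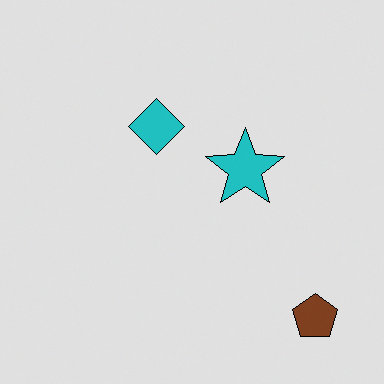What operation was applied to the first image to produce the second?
The image was moderately posterized.

Each flat color has snapped to a coarser quantized level — most visibly, the near-white background has dropped to a flat grey.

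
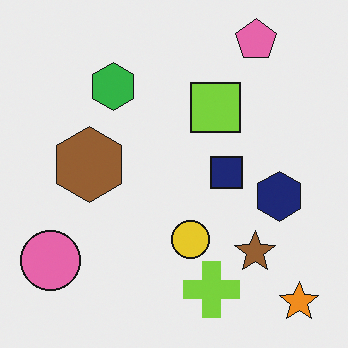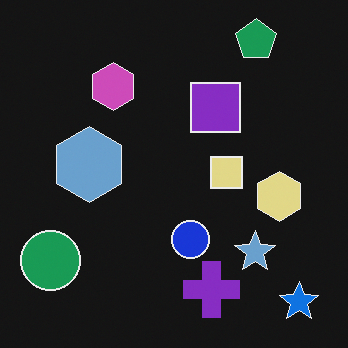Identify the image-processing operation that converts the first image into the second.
The transformation is: color-inverted (negative).

The light background has become dark and every shape's color is its complement — a photographic negative.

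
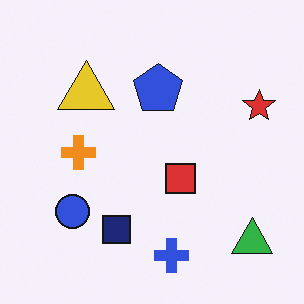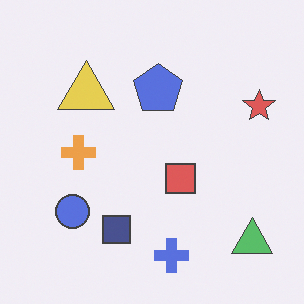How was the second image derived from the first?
The transformation is: given slightly reduced contrast.

Tones are pushed toward mid-grey across the whole image — a global contrast change.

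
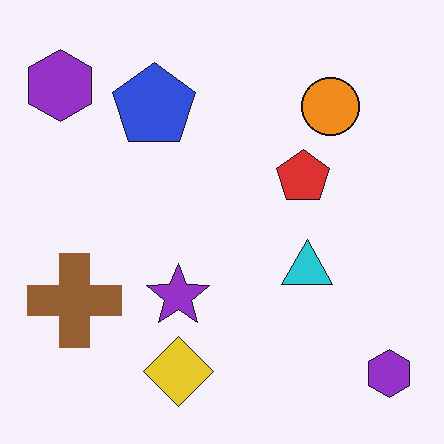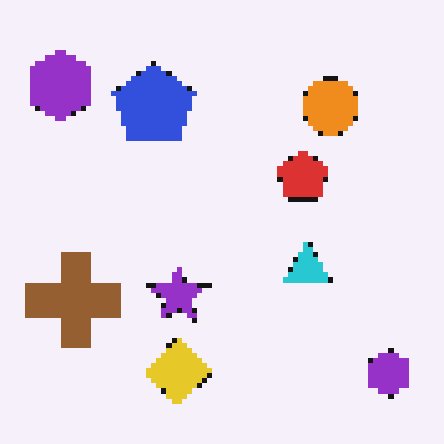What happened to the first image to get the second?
The transformation is: mildly pixelated.

Shapes are reduced to large square blocks; fine edges and outlines are lost — a downscale-then-upscale (mosaic) effect.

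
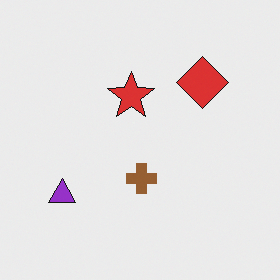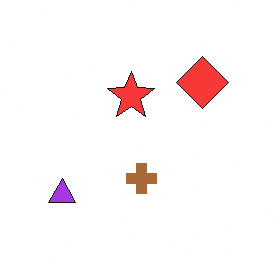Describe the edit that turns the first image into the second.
The transformation is: slightly brightened.

Every pixel — background and shapes alike — is uniformly brightened.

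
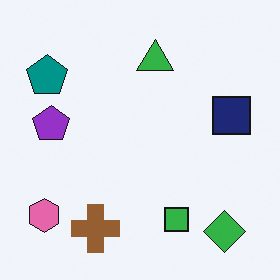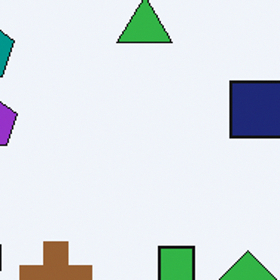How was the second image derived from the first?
The transformation is: cropped slightly and scaled back up.

The visible shapes are larger and the field of view is narrower; shapes near the original edges may be partly or wholly outside the frame — a crop-and-rescale.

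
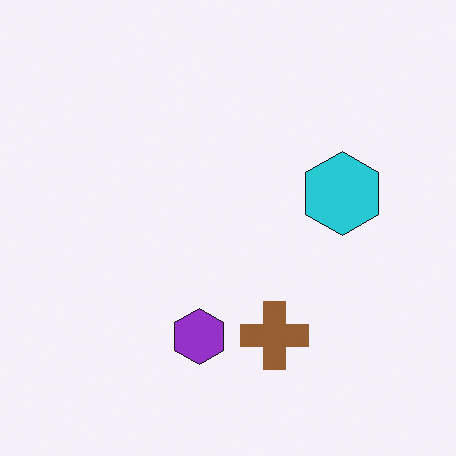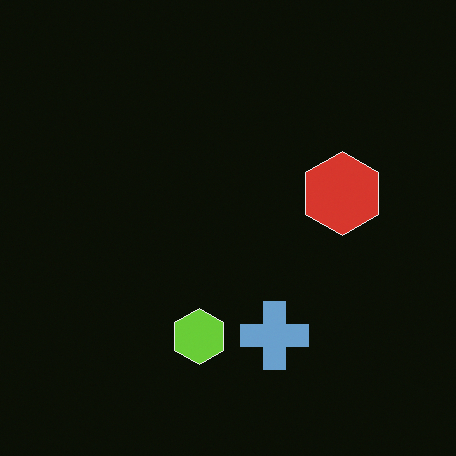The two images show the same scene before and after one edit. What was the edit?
The image was color-inverted (negative).

The light background has become dark and every shape's color is its complement — a photographic negative.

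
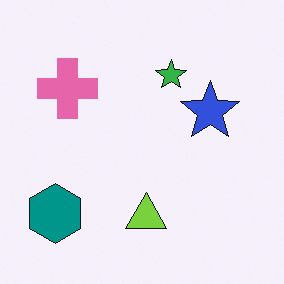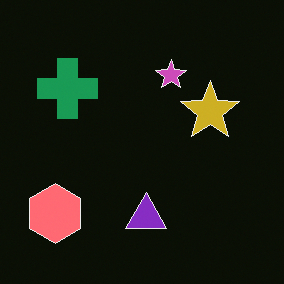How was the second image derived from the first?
This is the original image color-inverted (negative).

The light background has become dark and every shape's color is its complement — a photographic negative.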